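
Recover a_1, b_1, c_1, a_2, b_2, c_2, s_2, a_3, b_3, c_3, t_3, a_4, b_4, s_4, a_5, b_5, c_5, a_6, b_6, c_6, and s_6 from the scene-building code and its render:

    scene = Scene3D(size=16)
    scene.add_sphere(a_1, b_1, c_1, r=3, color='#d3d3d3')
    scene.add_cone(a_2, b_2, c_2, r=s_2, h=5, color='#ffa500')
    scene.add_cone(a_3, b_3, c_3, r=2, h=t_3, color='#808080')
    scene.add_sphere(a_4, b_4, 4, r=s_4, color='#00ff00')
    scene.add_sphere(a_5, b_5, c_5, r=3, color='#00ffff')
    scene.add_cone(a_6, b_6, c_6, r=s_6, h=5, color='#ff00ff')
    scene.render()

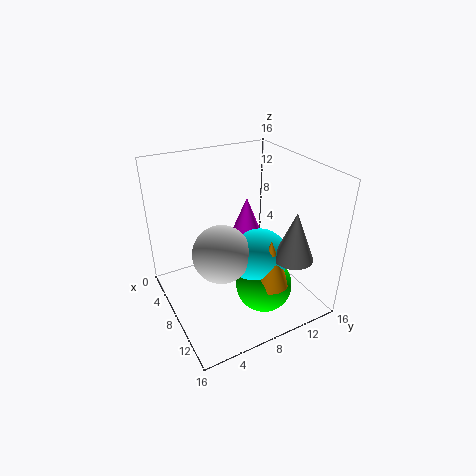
a_1 = 10, b_1 = 5, c_1 = 8, a_2 = 13, b_2 = 9, c_2 = 5, s_2 = 2, a_3 = 14, b_3 = 11, c_3 = 8, t_3 = 5, a_4 = 12, b_4 = 9, s_4 = 3, a_5 = 11, b_5 = 9, c_5 = 7, a_6 = 3, b_6 = 12, c_6 = 5, s_6 = 2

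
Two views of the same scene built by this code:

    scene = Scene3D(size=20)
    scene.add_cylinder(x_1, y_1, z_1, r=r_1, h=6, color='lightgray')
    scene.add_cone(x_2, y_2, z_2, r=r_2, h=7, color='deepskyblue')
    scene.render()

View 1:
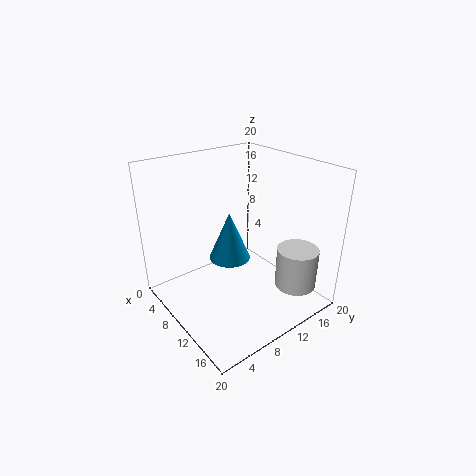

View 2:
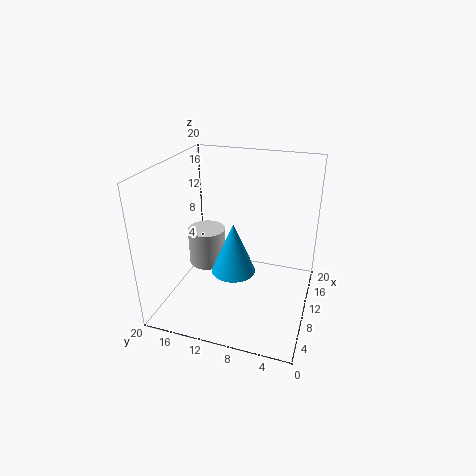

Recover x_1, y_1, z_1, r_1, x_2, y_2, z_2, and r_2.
x_1 = 15
y_1 = 17
z_1 = 2
r_1 = 3
x_2 = 8
y_2 = 10
z_2 = 6
r_2 = 3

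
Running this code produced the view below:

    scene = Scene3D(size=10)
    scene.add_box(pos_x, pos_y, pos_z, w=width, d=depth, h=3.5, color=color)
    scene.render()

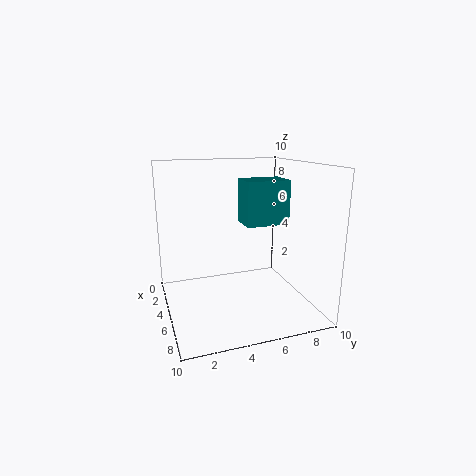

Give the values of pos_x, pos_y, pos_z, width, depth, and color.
pos_x = 0.5
pos_y = 6.5
pos_z = 5
width = 2.5
depth = 3.5
color = 'teal'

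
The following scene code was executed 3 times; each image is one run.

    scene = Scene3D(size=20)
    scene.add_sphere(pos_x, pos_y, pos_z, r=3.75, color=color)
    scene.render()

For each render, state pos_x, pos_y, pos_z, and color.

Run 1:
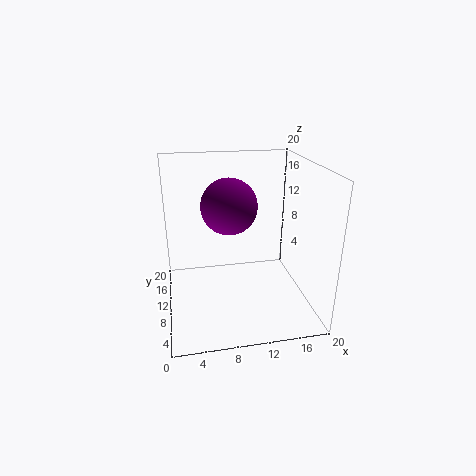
pos_x = 8.75; pos_y = 9.75; pos_z = 14.75; color = 'purple'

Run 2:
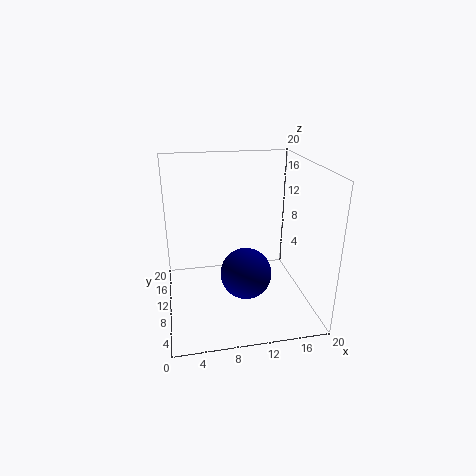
pos_x = 11.25; pos_y = 10.25; pos_z = 4; color = 'navy'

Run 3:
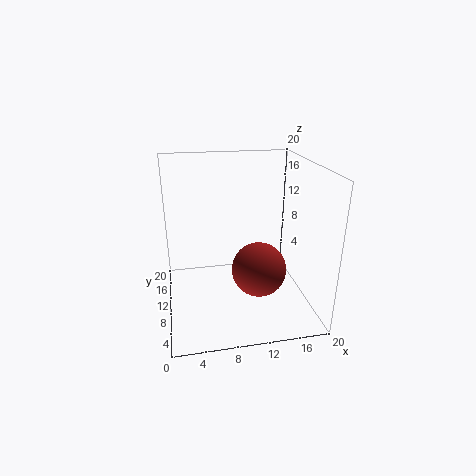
pos_x = 12.5; pos_y = 7.75; pos_z = 6; color = 'brown'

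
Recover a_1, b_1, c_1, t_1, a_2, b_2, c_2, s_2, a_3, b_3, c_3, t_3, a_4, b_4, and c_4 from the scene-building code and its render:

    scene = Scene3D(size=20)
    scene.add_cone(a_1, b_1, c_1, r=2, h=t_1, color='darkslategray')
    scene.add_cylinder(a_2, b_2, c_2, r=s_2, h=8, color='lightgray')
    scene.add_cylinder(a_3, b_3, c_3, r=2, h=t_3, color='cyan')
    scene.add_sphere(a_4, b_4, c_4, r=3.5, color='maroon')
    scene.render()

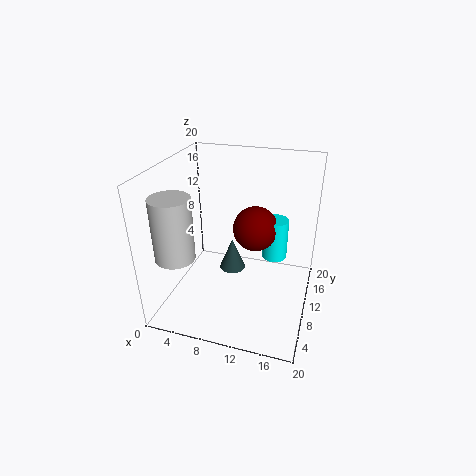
a_1 = 8, b_1 = 13.5, c_1 = 2.5, t_1 = 5, a_2 = 4, b_2 = 3, c_2 = 10, s_2 = 2.5, a_3 = 14, b_3 = 17, c_3 = 3.5, t_3 = 6.5, a_4 = 11, b_4 = 16, c_4 = 8.5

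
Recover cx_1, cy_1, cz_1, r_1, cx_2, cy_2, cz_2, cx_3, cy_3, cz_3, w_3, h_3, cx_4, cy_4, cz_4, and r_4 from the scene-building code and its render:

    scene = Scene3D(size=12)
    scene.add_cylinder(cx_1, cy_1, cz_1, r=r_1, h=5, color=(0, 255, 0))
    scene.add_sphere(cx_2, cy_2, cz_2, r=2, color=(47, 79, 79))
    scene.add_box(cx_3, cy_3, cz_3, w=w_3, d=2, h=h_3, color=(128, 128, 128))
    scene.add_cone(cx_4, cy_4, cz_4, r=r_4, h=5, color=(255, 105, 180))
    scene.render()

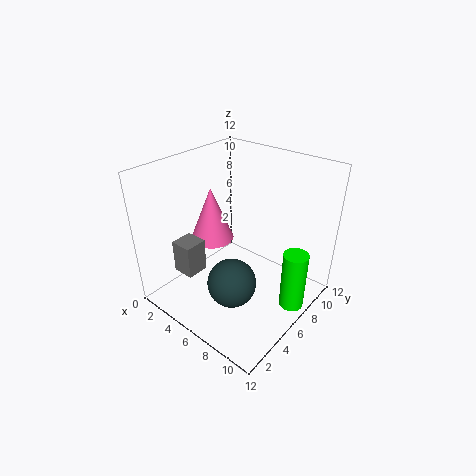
cx_1 = 11; cy_1 = 7; cz_1 = 1; r_1 = 1; cx_2 = 7; cy_2 = 4; cz_2 = 3; cx_3 = 1; cy_3 = 3; cz_3 = 2; w_3 = 2; h_3 = 3; cx_4 = 2; cy_4 = 7; cz_4 = 4; r_4 = 2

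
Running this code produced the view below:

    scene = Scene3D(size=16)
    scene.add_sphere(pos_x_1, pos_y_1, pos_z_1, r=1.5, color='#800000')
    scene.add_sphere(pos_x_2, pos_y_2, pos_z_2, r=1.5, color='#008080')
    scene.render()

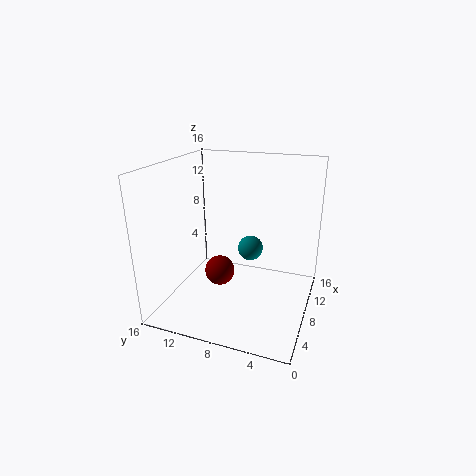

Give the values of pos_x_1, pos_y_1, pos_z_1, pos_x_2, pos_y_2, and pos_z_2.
pos_x_1 = 4, pos_y_1 = 8.5, pos_z_1 = 6, pos_x_2 = 11, pos_y_2 = 7.5, pos_z_2 = 5.5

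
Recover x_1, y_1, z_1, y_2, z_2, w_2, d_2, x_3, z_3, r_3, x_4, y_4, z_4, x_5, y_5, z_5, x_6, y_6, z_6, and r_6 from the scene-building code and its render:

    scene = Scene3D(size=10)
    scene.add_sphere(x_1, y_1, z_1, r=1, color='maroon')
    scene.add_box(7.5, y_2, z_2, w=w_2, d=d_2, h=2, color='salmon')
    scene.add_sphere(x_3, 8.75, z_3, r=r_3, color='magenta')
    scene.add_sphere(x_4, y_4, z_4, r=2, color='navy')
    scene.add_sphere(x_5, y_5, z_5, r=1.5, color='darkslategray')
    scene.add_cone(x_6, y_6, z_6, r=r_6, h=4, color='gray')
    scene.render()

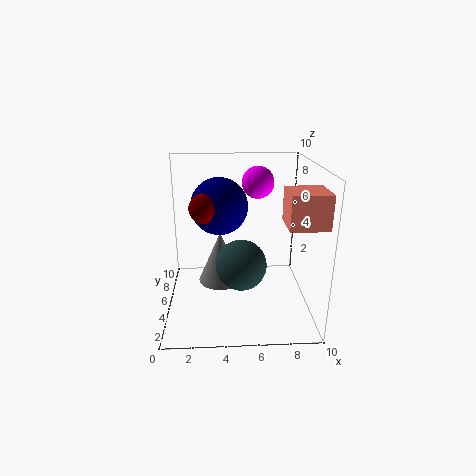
x_1 = 2.75
y_1 = 4.75
z_1 = 7.25
y_2 = 0.25
z_2 = 7.25
w_2 = 2.25
d_2 = 2.25
x_3 = 6.75
z_3 = 8
r_3 = 1.25
x_4 = 3.75
y_4 = 6
z_4 = 7
x_5 = 5
y_5 = 1.5
z_5 = 4.75
x_6 = 3.75
y_6 = 7.25
z_6 = 0.5
r_6 = 1.75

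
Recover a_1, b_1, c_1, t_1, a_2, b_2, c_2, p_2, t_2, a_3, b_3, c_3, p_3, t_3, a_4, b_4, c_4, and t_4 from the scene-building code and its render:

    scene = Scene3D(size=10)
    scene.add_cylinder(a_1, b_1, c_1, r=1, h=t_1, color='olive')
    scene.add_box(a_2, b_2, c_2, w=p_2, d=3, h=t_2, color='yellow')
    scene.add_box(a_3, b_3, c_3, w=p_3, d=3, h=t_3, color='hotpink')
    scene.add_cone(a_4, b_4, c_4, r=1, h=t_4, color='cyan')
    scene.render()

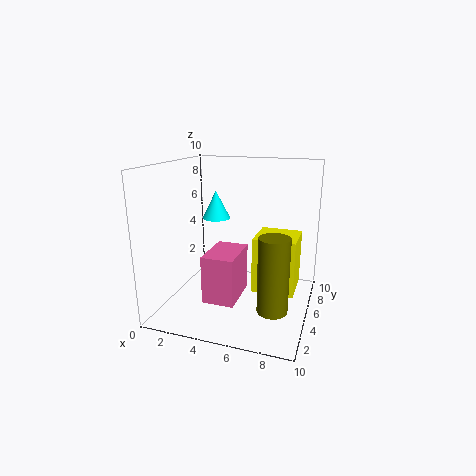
a_1 = 8
b_1 = 3
c_1 = 1
t_1 = 5
a_2 = 6
b_2 = 5
c_2 = 1
p_2 = 3
t_2 = 4
a_3 = 4
b_3 = 1
c_3 = 2
p_3 = 2
t_3 = 3
a_4 = 3
b_4 = 6
c_4 = 6
t_4 = 2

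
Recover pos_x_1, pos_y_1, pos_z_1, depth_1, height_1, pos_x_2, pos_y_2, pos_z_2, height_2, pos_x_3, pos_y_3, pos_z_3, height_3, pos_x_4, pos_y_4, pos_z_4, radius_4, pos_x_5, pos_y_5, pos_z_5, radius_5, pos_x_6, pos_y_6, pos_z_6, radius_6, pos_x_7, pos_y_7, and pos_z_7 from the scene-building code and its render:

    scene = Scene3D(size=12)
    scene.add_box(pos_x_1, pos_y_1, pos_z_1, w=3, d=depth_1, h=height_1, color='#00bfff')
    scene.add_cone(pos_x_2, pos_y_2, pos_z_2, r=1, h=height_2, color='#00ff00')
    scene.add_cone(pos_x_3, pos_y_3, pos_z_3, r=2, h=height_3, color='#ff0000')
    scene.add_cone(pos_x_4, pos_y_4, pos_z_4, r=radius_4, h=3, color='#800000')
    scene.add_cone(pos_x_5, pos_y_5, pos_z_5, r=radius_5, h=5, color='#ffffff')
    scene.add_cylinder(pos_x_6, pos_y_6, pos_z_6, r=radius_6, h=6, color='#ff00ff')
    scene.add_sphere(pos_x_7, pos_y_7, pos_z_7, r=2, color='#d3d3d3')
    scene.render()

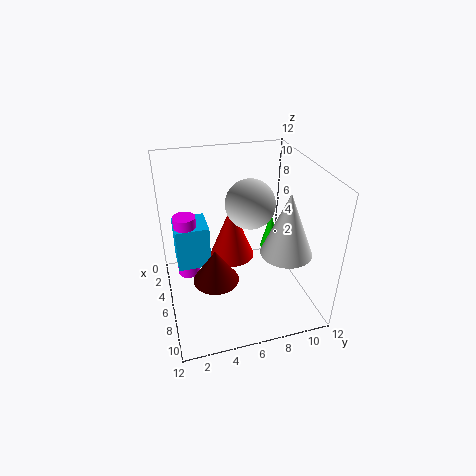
pos_x_1 = 1, pos_y_1 = 1, pos_z_1 = 2, depth_1 = 3, height_1 = 4, pos_x_2 = 1, pos_y_2 = 11, pos_z_2 = 1, height_2 = 4, pos_x_3 = 4, pos_y_3 = 6, pos_z_3 = 3, height_3 = 5, pos_x_4 = 6, pos_y_4 = 4, pos_z_4 = 2, radius_4 = 2, pos_x_5 = 9, pos_y_5 = 9, pos_z_5 = 6, radius_5 = 2, pos_x_6 = 3, pos_y_6 = 2, pos_z_6 = 1, radius_6 = 1, pos_x_7 = 6, pos_y_7 = 7, pos_z_7 = 9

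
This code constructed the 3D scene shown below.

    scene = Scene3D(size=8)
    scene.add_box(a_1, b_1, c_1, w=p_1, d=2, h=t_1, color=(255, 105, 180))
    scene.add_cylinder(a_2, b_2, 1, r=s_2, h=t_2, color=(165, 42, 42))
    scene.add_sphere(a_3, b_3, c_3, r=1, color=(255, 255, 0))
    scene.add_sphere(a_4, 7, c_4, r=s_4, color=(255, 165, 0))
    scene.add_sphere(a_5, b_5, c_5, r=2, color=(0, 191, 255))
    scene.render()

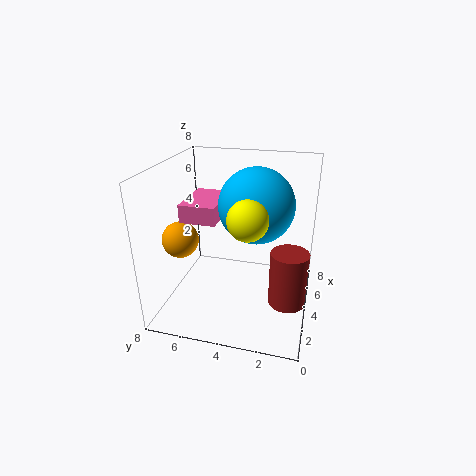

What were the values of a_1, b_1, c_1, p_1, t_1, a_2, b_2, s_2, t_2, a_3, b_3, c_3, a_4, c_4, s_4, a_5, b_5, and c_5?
a_1 = 3, b_1 = 5, c_1 = 5, p_1 = 3, t_1 = 1, a_2 = 3, b_2 = 1, s_2 = 1, t_2 = 3, a_3 = 2, b_3 = 3, c_3 = 6, a_4 = 3, c_4 = 4, s_4 = 1, a_5 = 4, b_5 = 3, c_5 = 6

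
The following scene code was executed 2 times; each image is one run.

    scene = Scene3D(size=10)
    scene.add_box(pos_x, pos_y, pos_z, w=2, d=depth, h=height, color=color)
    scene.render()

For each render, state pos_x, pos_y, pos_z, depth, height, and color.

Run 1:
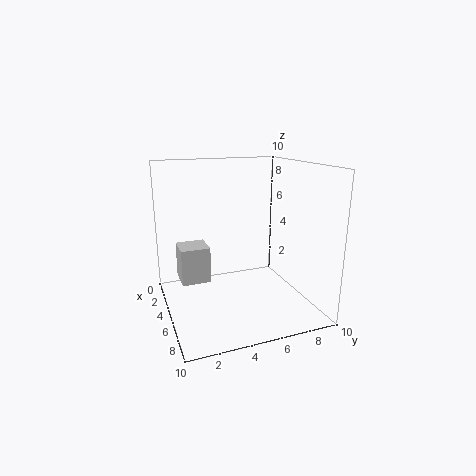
pos_x = 3
pos_y = 1
pos_z = 2
depth = 2
height = 2.5
color = 'lightgray'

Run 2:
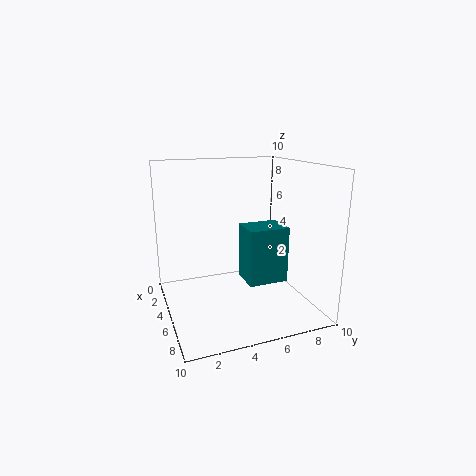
pos_x = 6.5
pos_y = 4.5
pos_z = 3
depth = 2.5
height = 3.5
color = 'teal'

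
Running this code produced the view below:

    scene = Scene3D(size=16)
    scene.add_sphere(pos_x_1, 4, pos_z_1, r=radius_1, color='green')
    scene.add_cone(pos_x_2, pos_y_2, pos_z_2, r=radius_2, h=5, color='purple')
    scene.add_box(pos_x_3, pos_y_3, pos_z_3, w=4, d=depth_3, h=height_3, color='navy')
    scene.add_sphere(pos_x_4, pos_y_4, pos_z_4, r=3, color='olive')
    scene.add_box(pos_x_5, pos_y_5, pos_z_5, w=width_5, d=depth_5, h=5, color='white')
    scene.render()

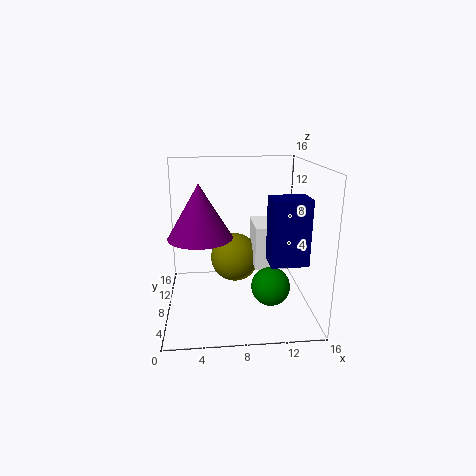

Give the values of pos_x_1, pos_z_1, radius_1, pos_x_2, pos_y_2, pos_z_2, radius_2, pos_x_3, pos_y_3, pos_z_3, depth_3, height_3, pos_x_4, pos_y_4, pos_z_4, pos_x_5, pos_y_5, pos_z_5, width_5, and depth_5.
pos_x_1 = 11; pos_z_1 = 4; radius_1 = 2; pos_x_2 = 4; pos_y_2 = 3; pos_z_2 = 10; radius_2 = 3; pos_x_3 = 11; pos_y_3 = 4; pos_z_3 = 6; depth_3 = 3; height_3 = 7; pos_x_4 = 8; pos_y_4 = 12; pos_z_4 = 4; pos_x_5 = 10; pos_y_5 = 8; pos_z_5 = 4; width_5 = 3; depth_5 = 5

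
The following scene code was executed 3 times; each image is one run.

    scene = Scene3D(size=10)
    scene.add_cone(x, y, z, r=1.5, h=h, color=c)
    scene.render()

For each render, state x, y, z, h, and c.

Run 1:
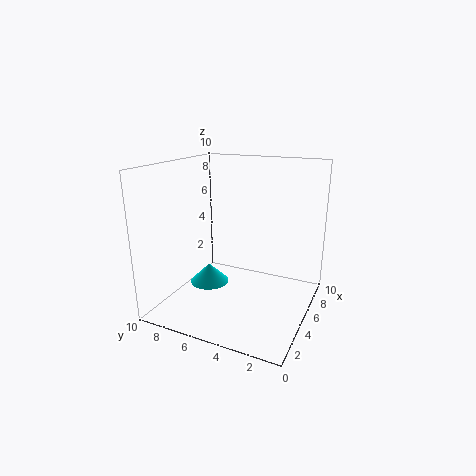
x = 6, y = 8, z = 0.5, h = 1.5, c = 'cyan'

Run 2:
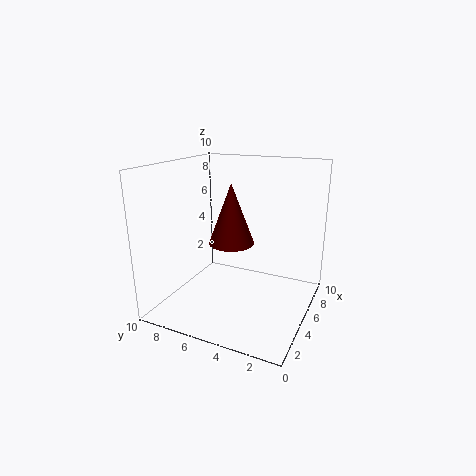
x = 4, y = 5, z = 5, h = 4, c = 'maroon'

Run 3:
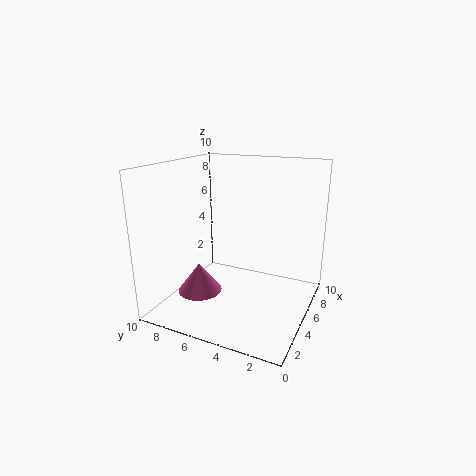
x = 3, y = 7, z = 1.5, h = 2, c = 'hotpink'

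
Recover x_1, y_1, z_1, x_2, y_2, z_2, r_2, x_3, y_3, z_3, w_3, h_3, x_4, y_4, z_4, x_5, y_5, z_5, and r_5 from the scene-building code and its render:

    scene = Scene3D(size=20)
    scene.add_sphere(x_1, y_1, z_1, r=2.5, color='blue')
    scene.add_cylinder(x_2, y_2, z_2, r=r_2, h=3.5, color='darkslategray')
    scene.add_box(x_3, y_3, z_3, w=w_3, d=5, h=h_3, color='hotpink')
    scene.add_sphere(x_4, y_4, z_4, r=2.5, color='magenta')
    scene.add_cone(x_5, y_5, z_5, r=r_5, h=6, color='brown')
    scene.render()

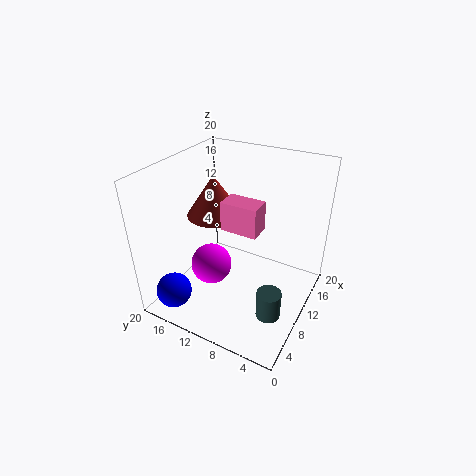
x_1 = 3.5; y_1 = 17; z_1 = 2.5; x_2 = 4; y_2 = 2.5; z_2 = 4.5; r_2 = 1.5; x_3 = 8; y_3 = 6.5; z_3 = 12; w_3 = 3; h_3 = 4; x_4 = 4; y_4 = 10.5; z_4 = 9.5; x_5 = 12; y_5 = 15; z_5 = 11.5; r_5 = 4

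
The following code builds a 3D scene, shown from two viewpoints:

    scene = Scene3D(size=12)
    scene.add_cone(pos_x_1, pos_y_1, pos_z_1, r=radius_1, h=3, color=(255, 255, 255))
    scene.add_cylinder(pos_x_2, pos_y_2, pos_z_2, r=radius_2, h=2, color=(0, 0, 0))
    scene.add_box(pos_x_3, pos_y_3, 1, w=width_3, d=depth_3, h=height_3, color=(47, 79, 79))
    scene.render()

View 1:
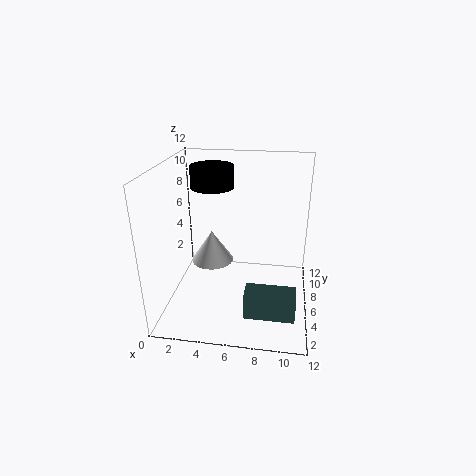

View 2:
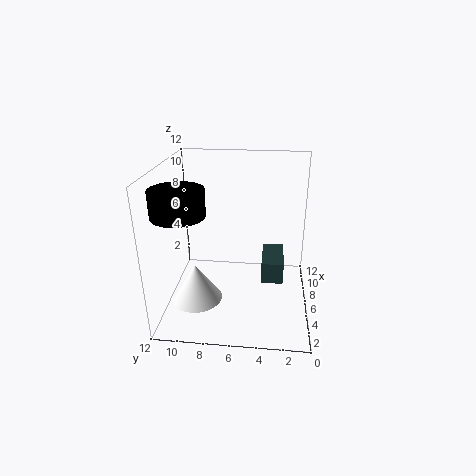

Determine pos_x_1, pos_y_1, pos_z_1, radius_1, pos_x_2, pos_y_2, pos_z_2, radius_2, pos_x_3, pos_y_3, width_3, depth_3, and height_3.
pos_x_1 = 3; pos_y_1 = 9; pos_z_1 = 2; radius_1 = 2; pos_x_2 = 3; pos_y_2 = 10; pos_z_2 = 9; radius_2 = 2; pos_x_3 = 7; pos_y_3 = 2; width_3 = 4; depth_3 = 2; height_3 = 2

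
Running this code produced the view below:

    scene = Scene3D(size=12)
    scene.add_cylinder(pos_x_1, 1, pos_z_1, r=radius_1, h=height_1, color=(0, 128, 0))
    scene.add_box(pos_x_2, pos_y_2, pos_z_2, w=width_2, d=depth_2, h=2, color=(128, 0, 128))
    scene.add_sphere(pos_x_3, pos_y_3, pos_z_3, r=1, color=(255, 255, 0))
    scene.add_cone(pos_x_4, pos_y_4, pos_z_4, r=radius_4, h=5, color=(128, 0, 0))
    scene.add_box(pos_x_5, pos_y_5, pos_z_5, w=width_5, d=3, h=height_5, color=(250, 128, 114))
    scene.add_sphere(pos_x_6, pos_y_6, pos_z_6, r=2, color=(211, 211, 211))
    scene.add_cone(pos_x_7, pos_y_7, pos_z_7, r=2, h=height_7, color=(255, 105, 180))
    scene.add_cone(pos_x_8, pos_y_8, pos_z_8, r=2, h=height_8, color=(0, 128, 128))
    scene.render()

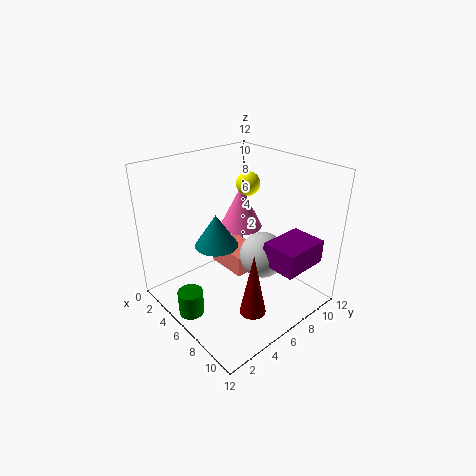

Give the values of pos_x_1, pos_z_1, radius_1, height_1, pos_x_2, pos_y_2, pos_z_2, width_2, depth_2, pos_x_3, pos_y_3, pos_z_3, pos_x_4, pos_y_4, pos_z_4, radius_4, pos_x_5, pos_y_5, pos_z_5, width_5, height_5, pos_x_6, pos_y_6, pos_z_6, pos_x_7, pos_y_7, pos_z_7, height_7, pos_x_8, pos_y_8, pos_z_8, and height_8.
pos_x_1 = 6; pos_z_1 = 1; radius_1 = 1; height_1 = 2; pos_x_2 = 8; pos_y_2 = 7; pos_z_2 = 4; width_2 = 3; depth_2 = 4; pos_x_3 = 5; pos_y_3 = 8; pos_z_3 = 10; pos_x_4 = 10; pos_y_4 = 4; pos_z_4 = 2; radius_4 = 1; pos_x_5 = 1; pos_y_5 = 7; pos_z_5 = 1; width_5 = 4; height_5 = 2; pos_x_6 = 7; pos_y_6 = 8; pos_z_6 = 4; pos_x_7 = 3; pos_y_7 = 9; pos_z_7 = 5; height_7 = 4; pos_x_8 = 3; pos_y_8 = 6; pos_z_8 = 4; height_8 = 3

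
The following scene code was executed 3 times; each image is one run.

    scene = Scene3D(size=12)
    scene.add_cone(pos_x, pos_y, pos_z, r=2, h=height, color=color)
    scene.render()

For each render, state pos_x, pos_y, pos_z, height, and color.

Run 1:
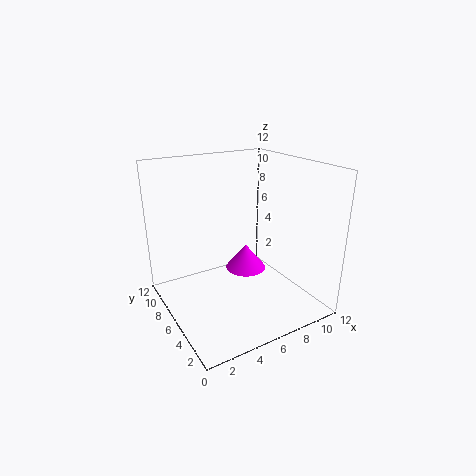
pos_x = 9; pos_y = 9.5; pos_z = 0.75; height = 2.5; color = 'magenta'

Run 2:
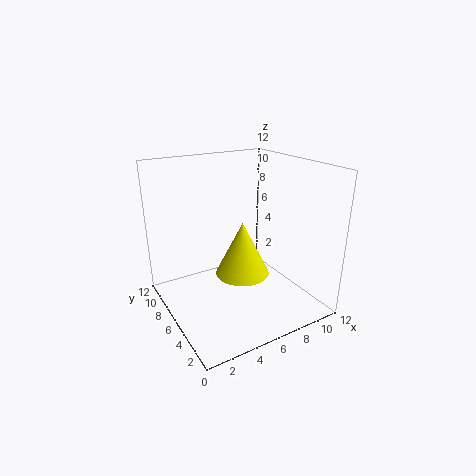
pos_x = 4.75; pos_y = 3.25; pos_z = 4.5; height = 4; color = 'yellow'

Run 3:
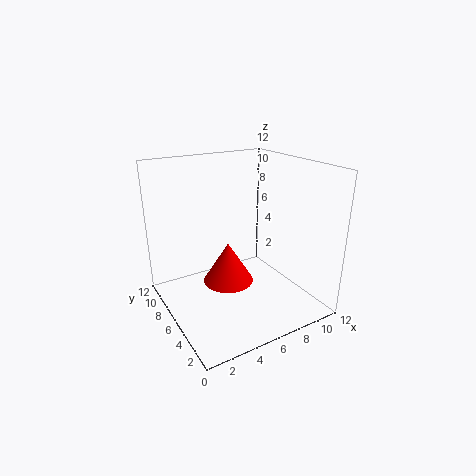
pos_x = 4.5; pos_y = 5; pos_z = 3; height = 3.25; color = 'red'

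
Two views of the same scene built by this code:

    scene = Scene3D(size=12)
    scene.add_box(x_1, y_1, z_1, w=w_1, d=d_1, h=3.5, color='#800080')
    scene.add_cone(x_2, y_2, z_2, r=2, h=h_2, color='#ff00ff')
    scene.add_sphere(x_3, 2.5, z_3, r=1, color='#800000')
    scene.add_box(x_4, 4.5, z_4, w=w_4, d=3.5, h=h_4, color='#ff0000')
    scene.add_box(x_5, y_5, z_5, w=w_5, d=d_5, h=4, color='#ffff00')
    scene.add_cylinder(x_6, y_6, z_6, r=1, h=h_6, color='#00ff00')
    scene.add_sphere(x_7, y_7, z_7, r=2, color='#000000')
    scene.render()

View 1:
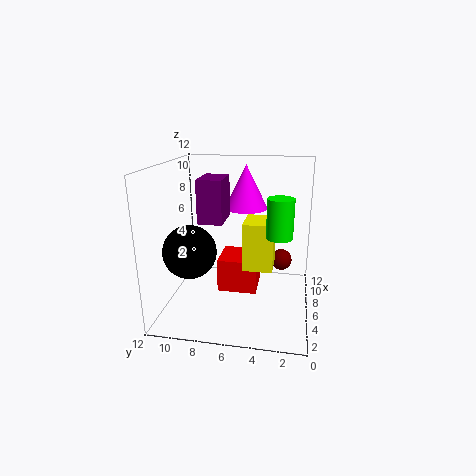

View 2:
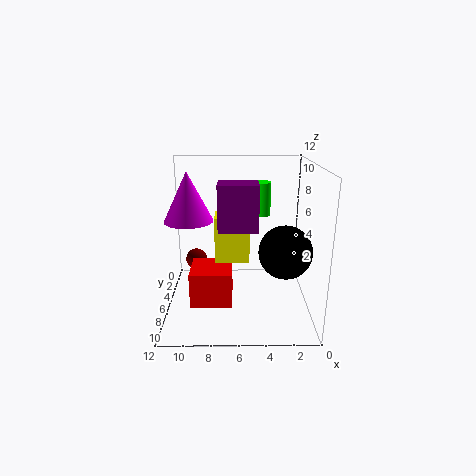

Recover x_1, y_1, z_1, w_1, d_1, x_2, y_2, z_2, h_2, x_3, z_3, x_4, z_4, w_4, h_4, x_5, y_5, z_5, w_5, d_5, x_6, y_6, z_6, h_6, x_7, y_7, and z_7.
x_1 = 4.5, y_1 = 7, z_1 = 7.5, w_1 = 3, d_1 = 2, x_2 = 10, y_2 = 6, z_2 = 7.5, h_2 = 4, x_3 = 10, z_3 = 2.5, x_4 = 6.5, z_4 = 0.5, w_4 = 3.5, h_4 = 3, x_5 = 5, y_5 = 3, z_5 = 3.5, w_5 = 3, d_5 = 2.5, x_6 = 4, y_6 = 2.5, z_6 = 7, h_6 = 3, x_7 = 2.5, y_7 = 9, z_7 = 6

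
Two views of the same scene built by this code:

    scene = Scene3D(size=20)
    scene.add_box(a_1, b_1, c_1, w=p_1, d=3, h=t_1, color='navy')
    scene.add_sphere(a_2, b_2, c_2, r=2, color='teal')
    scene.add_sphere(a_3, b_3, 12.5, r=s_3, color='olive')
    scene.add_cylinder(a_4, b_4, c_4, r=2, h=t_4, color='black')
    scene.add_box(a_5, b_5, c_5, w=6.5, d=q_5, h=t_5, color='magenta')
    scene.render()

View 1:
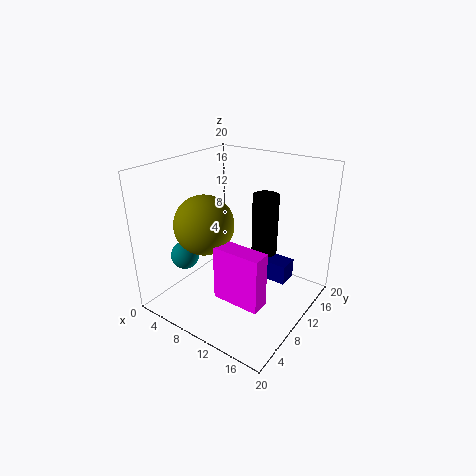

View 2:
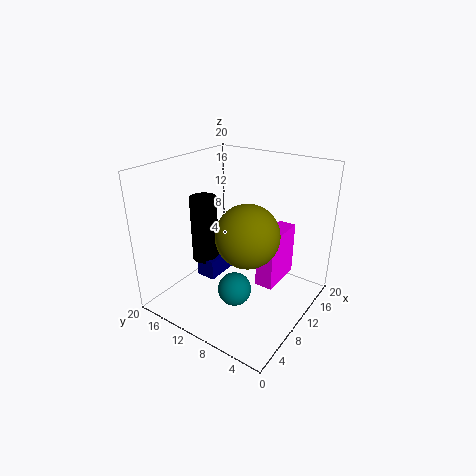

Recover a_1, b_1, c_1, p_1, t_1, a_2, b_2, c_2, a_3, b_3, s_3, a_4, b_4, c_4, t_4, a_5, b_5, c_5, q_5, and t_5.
a_1 = 9
b_1 = 14
c_1 = 2
p_1 = 6.5
t_1 = 3
a_2 = 3.5
b_2 = 6
c_2 = 7
a_3 = 7
b_3 = 6.5
s_3 = 4
a_4 = 10.5
b_4 = 16.5
c_4 = 4.5
t_4 = 10
a_5 = 10
b_5 = 4.5
c_5 = 3.5
q_5 = 2.5
t_5 = 7.5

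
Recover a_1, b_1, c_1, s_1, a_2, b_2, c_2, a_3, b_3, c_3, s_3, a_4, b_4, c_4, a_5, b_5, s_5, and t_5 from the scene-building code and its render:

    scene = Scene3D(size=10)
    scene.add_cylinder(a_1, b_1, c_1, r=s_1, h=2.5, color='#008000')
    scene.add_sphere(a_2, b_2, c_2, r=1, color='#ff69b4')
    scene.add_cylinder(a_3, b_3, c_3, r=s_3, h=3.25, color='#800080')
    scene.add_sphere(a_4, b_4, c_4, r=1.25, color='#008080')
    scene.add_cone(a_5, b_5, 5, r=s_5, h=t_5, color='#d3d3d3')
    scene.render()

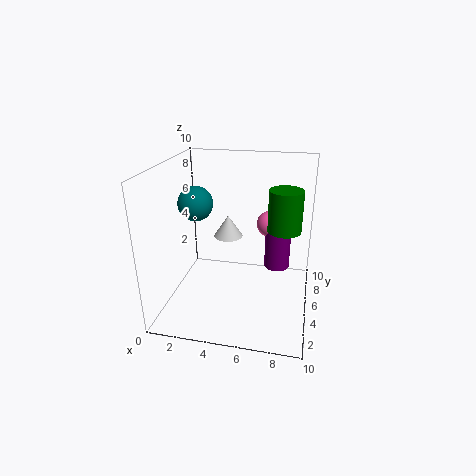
a_1 = 8.25; b_1 = 3; c_1 = 6.75; s_1 = 1; a_2 = 6.75; b_2 = 8.5; c_2 = 4.75; a_3 = 7.5; b_3 = 8.25; c_3 = 1.25; s_3 = 1; a_4 = 1.75; b_4 = 5.75; c_4 = 7; a_5 = 4.25; b_5 = 5.25; s_5 = 1; t_5 = 1.5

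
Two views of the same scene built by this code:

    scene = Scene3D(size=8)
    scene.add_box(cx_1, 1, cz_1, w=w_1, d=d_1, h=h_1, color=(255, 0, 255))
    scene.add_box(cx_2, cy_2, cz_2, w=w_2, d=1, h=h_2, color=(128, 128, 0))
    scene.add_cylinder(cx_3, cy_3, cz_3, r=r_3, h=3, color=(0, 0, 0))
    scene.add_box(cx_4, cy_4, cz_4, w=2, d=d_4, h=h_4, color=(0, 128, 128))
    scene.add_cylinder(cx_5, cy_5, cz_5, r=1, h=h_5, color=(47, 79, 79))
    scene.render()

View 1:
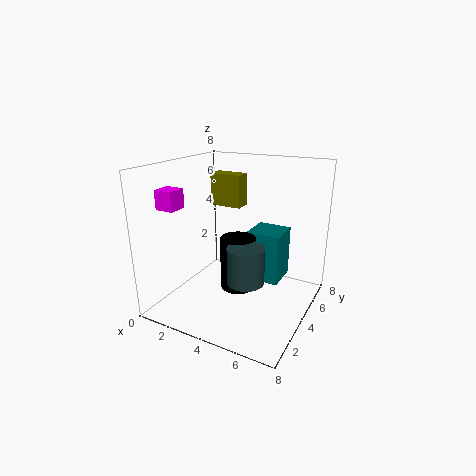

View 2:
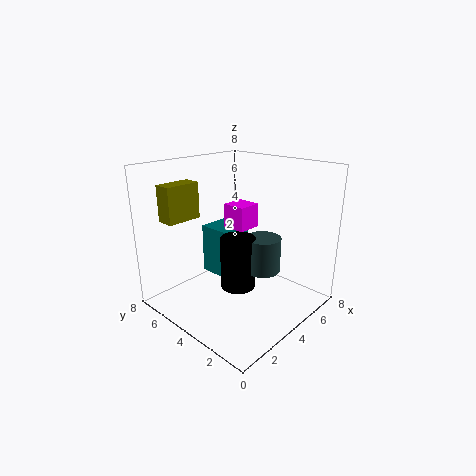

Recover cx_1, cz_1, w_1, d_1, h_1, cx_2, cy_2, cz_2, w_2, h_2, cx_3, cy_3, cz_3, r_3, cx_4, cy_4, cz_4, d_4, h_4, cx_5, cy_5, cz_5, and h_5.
cx_1 = 1, cz_1 = 6, w_1 = 1, d_1 = 1, h_1 = 1, cx_2 = 1, cy_2 = 6, cz_2 = 5, w_2 = 2, h_2 = 2, cx_3 = 4, cy_3 = 4, cz_3 = 1, r_3 = 1, cx_4 = 4, cy_4 = 5, cz_4 = 1, d_4 = 2, h_4 = 3, cx_5 = 5, cy_5 = 3, cz_5 = 2, h_5 = 2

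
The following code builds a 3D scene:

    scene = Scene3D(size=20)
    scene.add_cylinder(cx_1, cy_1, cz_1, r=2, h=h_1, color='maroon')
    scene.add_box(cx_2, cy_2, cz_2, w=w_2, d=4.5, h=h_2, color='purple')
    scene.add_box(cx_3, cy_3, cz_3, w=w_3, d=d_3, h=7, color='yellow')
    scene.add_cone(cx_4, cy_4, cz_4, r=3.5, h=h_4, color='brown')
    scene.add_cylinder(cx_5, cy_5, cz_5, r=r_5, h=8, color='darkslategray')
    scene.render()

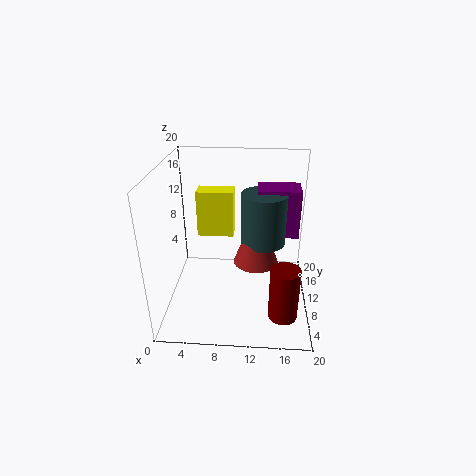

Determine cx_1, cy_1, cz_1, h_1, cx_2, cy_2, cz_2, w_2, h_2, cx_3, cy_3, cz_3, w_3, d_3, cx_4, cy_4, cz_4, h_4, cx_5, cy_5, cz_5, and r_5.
cx_1 = 16.5
cy_1 = 5.5
cz_1 = 0.5
h_1 = 7.5
cx_2 = 12.5
cy_2 = 15
cz_2 = 7.5
w_2 = 6.5
h_2 = 7.5
cx_3 = 3.5
cy_3 = 14
cz_3 = 8
w_3 = 5.5
d_3 = 3
cx_4 = 12.5
cy_4 = 14.5
cz_4 = 3.5
h_4 = 9
cx_5 = 13.5
cy_5 = 15.5
cz_5 = 6.5
r_5 = 3.5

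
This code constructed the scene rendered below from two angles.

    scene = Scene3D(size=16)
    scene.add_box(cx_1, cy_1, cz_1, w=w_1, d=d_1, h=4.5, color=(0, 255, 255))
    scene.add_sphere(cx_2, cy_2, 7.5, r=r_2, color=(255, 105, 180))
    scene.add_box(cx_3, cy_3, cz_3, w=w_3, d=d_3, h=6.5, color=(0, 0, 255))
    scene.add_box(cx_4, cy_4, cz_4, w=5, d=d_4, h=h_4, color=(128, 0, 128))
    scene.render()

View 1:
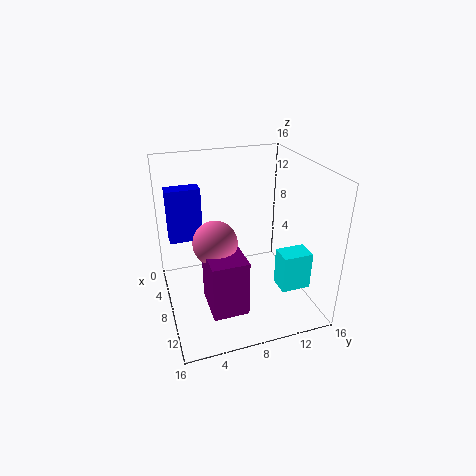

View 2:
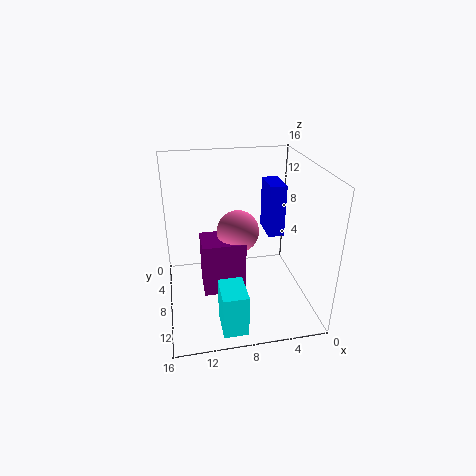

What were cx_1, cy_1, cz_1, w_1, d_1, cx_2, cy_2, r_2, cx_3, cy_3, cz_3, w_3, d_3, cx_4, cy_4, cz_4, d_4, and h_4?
cx_1 = 8.5; cy_1 = 12.5; cz_1 = 1.5; w_1 = 2.5; d_1 = 3.5; cx_2 = 7.5; cy_2 = 5.5; r_2 = 2.5; cx_3 = 1.5; cy_3 = 1; cz_3 = 6; w_3 = 2; d_3 = 4; cx_4 = 7; cy_4 = 4; cz_4 = 0.5; d_4 = 4; h_4 = 6.5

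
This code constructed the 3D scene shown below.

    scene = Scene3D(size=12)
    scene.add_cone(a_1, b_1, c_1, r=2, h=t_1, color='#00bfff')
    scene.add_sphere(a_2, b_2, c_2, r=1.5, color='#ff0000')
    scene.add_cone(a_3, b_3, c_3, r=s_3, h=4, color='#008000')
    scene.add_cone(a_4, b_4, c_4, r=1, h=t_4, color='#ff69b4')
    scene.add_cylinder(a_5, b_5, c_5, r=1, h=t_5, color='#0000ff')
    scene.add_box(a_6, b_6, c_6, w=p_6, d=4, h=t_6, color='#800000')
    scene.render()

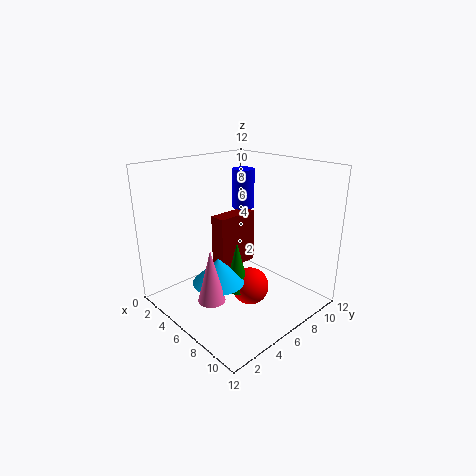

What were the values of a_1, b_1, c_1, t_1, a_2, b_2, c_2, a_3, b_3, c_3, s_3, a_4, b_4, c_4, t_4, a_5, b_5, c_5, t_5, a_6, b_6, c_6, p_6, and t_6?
a_1 = 7
b_1 = 3
c_1 = 3.5
t_1 = 2
a_2 = 8
b_2 = 5.5
c_2 = 2.5
a_3 = 7.5
b_3 = 4.5
c_3 = 2.5
s_3 = 1
a_4 = 8
b_4 = 1.5
c_4 = 3
t_4 = 4
a_5 = 3.5
b_5 = 9
c_5 = 7.5
t_5 = 3.5
a_6 = 2.5
b_6 = 6
c_6 = 2
p_6 = 1.5
t_6 = 5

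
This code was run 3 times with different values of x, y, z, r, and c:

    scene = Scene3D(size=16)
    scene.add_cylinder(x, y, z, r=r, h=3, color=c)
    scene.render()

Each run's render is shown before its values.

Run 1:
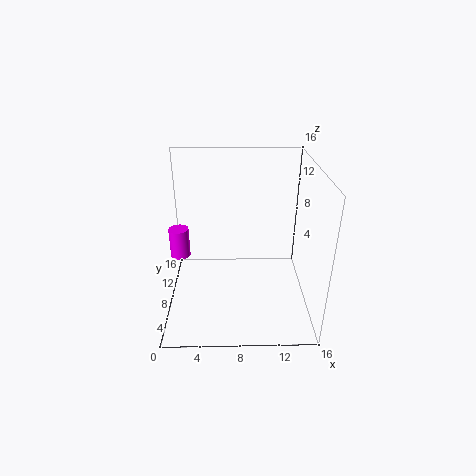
x = 2, y = 5.5, z = 7.5, r = 1, c = 'magenta'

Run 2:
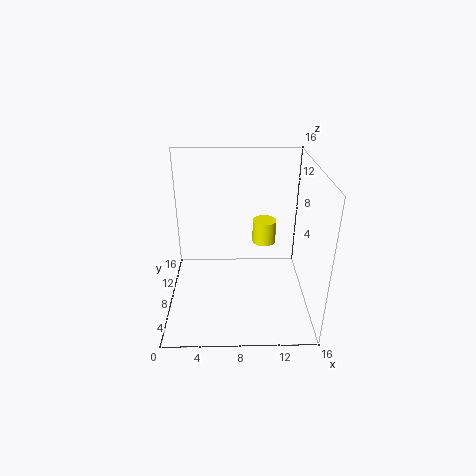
x = 11.5, y = 13.5, z = 4.5, r = 1.5, c = 'yellow'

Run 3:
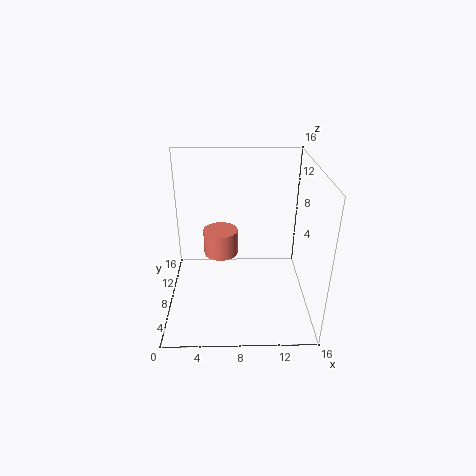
x = 6, y = 10, z = 5, r = 2, c = 'salmon'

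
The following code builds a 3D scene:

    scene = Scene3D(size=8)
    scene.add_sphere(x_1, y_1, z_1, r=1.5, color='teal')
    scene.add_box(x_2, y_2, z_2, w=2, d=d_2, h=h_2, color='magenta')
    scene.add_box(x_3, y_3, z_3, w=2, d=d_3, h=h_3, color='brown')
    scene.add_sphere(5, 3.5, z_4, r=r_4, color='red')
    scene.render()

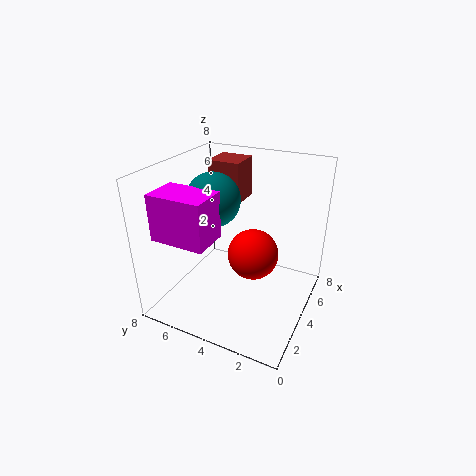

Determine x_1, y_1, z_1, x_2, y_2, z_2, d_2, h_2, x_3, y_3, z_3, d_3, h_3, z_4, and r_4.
x_1 = 4
y_1 = 5.5
z_1 = 6
x_2 = 1
y_2 = 4.5
z_2 = 4.5
d_2 = 3
h_2 = 2.5
x_3 = 6
y_3 = 5
z_3 = 5
d_3 = 2
h_3 = 2.5
z_4 = 2.5
r_4 = 1.5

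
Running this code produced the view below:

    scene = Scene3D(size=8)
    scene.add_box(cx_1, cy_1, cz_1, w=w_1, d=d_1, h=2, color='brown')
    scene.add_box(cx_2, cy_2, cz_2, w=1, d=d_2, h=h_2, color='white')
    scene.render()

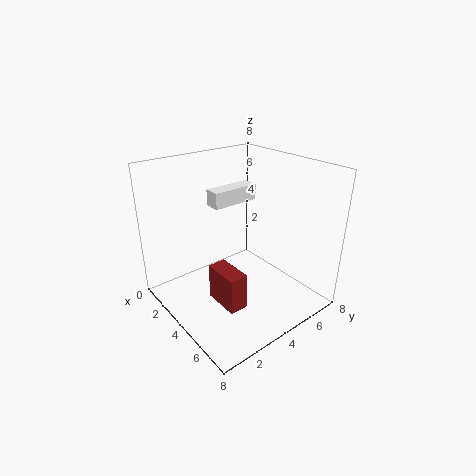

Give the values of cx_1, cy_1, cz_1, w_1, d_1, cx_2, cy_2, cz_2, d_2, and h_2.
cx_1 = 4, cy_1 = 2, cz_1 = 1, w_1 = 2, d_1 = 1, cx_2 = 1, cy_2 = 4, cz_2 = 5, d_2 = 3, h_2 = 1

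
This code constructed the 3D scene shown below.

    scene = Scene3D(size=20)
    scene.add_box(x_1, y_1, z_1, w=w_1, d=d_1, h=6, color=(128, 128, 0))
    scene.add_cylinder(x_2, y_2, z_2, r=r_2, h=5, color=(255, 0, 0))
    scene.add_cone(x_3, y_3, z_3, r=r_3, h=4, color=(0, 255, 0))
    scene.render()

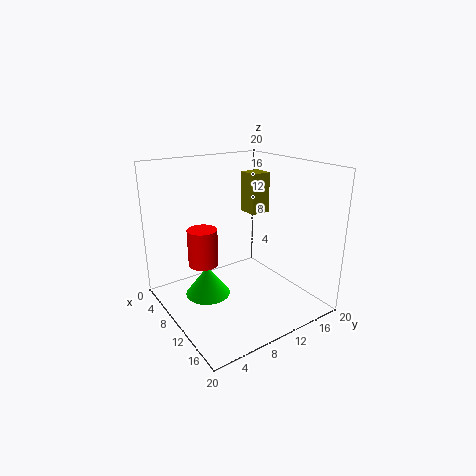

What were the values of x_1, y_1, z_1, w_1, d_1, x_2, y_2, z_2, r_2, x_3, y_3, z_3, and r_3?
x_1 = 5, y_1 = 14, z_1 = 12, w_1 = 3, d_1 = 3, x_2 = 9, y_2 = 5, z_2 = 7, r_2 = 2, x_3 = 10, y_3 = 5, z_3 = 3, r_3 = 3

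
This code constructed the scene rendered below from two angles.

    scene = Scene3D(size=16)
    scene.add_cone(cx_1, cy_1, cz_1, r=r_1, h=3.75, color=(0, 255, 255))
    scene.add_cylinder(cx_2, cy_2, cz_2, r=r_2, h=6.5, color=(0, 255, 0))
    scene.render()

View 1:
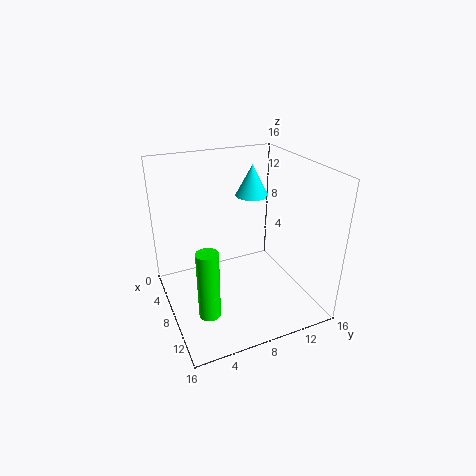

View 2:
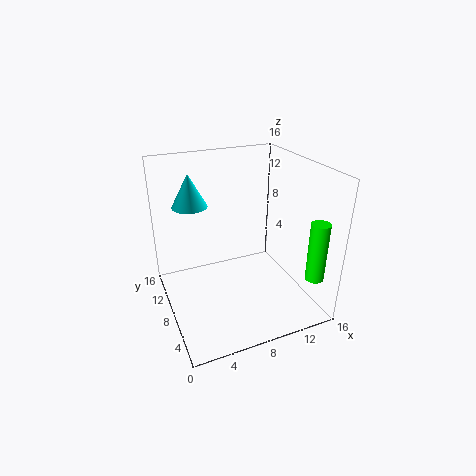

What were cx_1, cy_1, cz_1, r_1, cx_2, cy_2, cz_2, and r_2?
cx_1 = 3.75; cy_1 = 11.75; cz_1 = 11; r_1 = 2; cx_2 = 14.5; cy_2 = 2.25; cz_2 = 4.5; r_2 = 1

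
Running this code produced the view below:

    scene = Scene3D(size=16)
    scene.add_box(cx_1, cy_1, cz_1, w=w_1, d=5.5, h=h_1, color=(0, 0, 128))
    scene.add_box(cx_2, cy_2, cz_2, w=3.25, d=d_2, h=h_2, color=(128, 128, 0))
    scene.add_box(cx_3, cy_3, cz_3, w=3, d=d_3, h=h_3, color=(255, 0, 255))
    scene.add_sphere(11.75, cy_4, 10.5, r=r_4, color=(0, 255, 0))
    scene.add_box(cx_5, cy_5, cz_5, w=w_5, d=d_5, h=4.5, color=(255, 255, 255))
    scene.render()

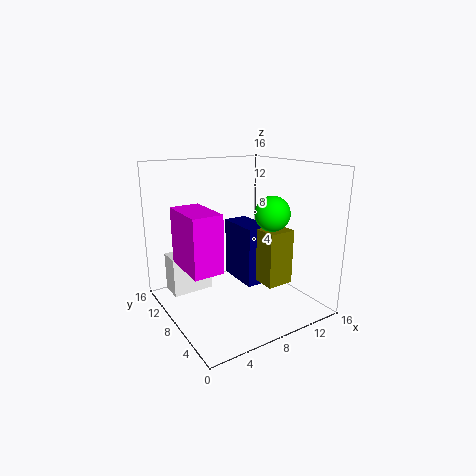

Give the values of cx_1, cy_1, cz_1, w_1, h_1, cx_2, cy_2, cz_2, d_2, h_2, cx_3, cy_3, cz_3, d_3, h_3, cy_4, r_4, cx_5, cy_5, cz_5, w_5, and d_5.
cx_1 = 9.75, cy_1 = 8.25, cz_1 = 1.25, w_1 = 3, h_1 = 7.25, cx_2 = 10.75, cy_2 = 5.5, cz_2 = 2, d_2 = 5.5, h_2 = 6.5, cx_3 = 0.75, cy_3 = 3.75, cz_3 = 6.5, d_3 = 5.25, h_3 = 5.75, cy_4 = 6.75, r_4 = 2, cx_5 = 1.5, cy_5 = 11.25, cz_5 = 1, w_5 = 4.75, d_5 = 2.75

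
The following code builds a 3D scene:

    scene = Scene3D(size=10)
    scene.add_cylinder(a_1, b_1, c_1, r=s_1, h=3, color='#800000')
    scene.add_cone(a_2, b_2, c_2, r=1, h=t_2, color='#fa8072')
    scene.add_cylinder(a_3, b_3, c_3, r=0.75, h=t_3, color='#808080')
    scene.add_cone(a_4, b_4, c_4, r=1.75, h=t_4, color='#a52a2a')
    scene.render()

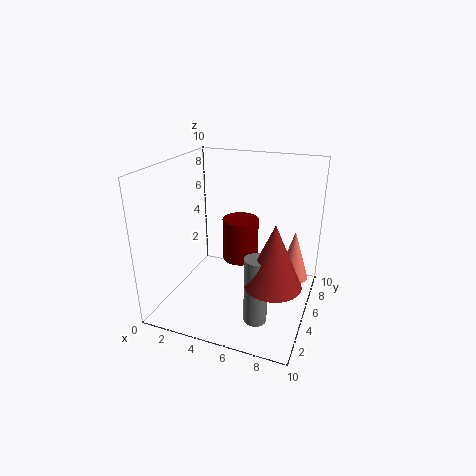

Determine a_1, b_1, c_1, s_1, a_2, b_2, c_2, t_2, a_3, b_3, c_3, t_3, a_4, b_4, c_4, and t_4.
a_1 = 5
b_1 = 5.5
c_1 = 3.25
s_1 = 1.25
a_2 = 9
b_2 = 4.75
c_2 = 3
t_2 = 3.25
a_3 = 7.25
b_3 = 2.25
c_3 = 0.75
t_3 = 4.5
a_4 = 8.25
b_4 = 2.5
c_4 = 3.5
t_4 = 4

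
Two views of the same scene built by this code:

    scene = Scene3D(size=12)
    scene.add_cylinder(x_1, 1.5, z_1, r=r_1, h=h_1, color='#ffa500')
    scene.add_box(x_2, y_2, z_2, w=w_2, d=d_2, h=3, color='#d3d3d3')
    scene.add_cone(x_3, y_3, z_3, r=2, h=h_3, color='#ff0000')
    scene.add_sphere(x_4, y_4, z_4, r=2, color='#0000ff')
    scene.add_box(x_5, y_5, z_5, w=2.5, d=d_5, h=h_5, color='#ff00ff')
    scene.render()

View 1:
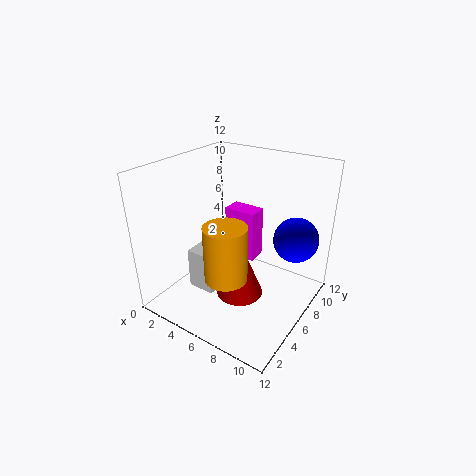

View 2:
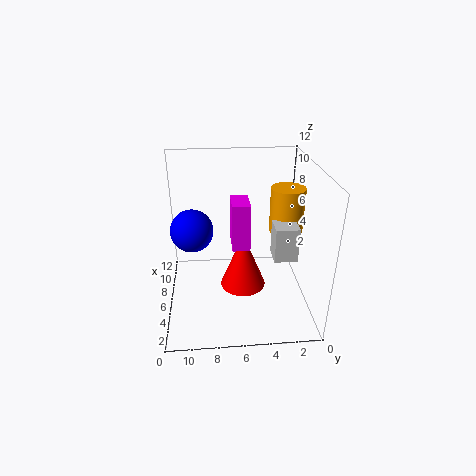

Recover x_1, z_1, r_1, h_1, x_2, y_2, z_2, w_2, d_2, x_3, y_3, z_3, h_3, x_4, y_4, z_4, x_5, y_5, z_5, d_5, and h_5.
x_1 = 8, z_1 = 5.5, r_1 = 1.5, h_1 = 4, x_2 = 5, y_2 = 1, z_2 = 4, w_2 = 2, d_2 = 2, x_3 = 6.5, y_3 = 5.5, z_3 = 1, h_3 = 5, x_4 = 9.5, y_4 = 10, z_4 = 5, x_5 = 5.5, y_5 = 5, z_5 = 5, d_5 = 1.5, h_5 = 4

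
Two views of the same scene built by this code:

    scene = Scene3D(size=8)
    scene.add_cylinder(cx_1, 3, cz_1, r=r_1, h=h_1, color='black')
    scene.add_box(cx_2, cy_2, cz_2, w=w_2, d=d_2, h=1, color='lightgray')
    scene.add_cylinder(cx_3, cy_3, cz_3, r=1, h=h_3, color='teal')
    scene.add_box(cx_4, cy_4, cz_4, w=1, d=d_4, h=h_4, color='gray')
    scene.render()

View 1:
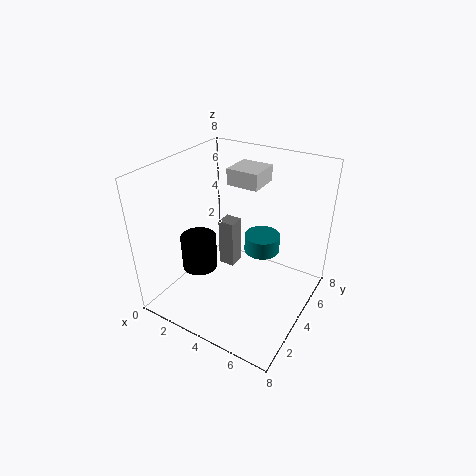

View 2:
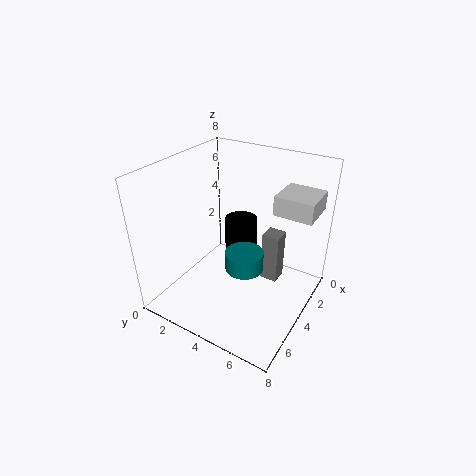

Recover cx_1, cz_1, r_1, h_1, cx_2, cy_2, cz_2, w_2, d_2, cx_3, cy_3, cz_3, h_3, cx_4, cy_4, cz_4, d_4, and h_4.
cx_1 = 2; cz_1 = 2; r_1 = 1; h_1 = 2; cx_2 = 2; cy_2 = 6; cz_2 = 6; w_2 = 2; d_2 = 2; cx_3 = 5; cy_3 = 5; cz_3 = 3; h_3 = 1; cx_4 = 2; cy_4 = 5; cz_4 = 1; d_4 = 1; h_4 = 3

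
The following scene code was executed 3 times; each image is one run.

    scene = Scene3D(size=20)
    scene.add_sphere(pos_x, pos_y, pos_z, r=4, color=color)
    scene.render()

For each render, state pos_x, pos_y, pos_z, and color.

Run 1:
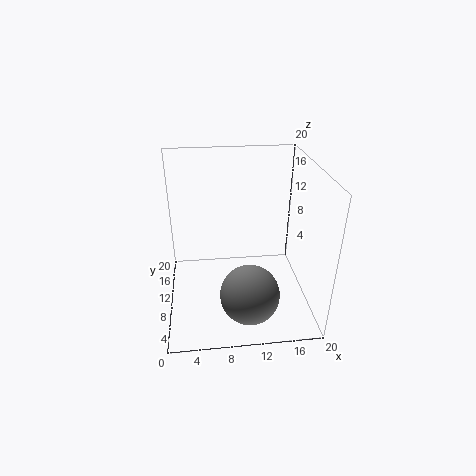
pos_x = 11; pos_y = 5; pos_z = 4; color = 'gray'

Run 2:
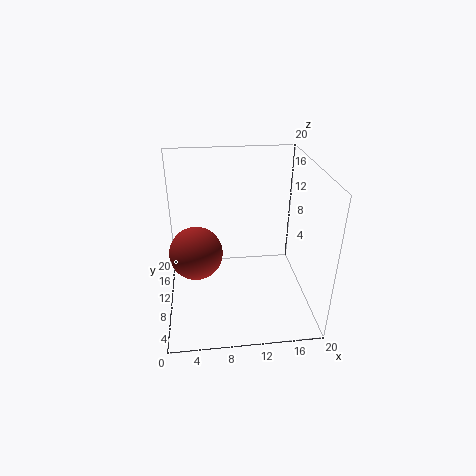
pos_x = 4; pos_y = 13; pos_z = 6; color = 'brown'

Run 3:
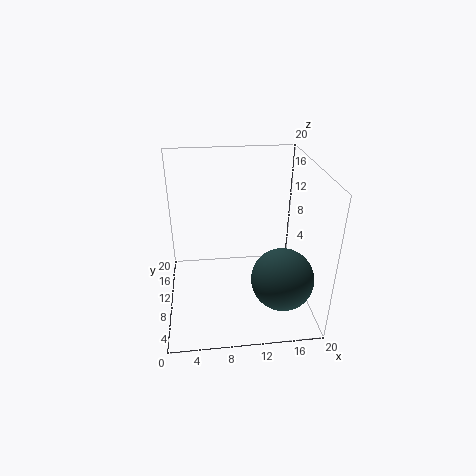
pos_x = 15; pos_y = 4; pos_z = 7; color = 'darkslategray'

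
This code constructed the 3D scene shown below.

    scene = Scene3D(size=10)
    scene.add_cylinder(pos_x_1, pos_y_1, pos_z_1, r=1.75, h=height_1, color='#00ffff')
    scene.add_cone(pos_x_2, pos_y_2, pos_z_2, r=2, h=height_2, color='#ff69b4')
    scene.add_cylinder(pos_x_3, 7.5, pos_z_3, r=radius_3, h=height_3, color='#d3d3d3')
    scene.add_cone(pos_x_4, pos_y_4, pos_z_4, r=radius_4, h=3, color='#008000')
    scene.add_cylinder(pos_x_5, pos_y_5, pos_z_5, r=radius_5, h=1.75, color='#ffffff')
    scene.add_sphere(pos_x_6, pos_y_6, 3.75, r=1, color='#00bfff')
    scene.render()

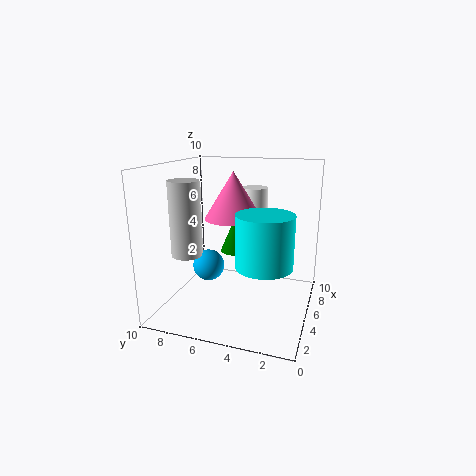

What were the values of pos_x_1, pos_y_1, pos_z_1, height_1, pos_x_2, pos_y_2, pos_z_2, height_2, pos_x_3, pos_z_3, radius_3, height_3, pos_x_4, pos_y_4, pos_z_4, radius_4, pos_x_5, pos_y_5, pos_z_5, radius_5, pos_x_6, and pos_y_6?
pos_x_1 = 2.5
pos_y_1 = 2.5
pos_z_1 = 4.25
height_1 = 3.25
pos_x_2 = 5.5
pos_y_2 = 5.5
pos_z_2 = 6.25
height_2 = 3.25
pos_x_3 = 2.25
pos_z_3 = 4.5
radius_3 = 1
height_3 = 4.75
pos_x_4 = 8.25
pos_y_4 = 6.25
pos_z_4 = 2.75
radius_4 = 1.25
pos_x_5 = 8.25
pos_y_5 = 4.75
pos_z_5 = 6.25
radius_5 = 1
pos_x_6 = 2.75
pos_y_6 = 6.25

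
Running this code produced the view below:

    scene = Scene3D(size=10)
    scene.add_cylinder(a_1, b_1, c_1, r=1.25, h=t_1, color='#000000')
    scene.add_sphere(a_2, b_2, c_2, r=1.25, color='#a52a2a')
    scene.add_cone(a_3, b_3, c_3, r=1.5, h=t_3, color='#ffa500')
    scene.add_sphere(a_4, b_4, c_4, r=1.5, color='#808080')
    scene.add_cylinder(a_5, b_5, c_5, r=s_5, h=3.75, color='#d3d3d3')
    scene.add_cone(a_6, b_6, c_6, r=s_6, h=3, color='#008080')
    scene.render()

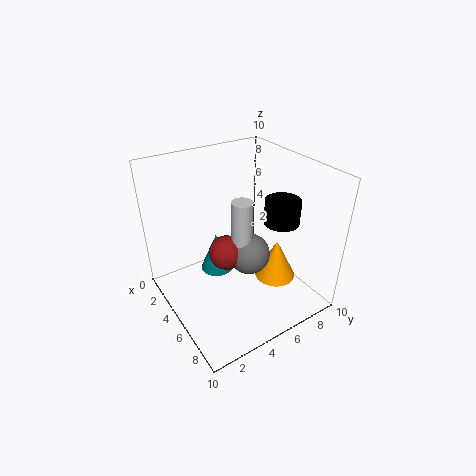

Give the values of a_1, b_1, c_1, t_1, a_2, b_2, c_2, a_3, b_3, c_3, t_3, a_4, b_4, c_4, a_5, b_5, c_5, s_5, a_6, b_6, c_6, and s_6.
a_1 = 6; b_1 = 8; c_1 = 5.75; t_1 = 1.75; a_2 = 4.25; b_2 = 4.5; c_2 = 3.5; a_3 = 6; b_3 = 7.75; c_3 = 1.25; t_3 = 3; a_4 = 5; b_4 = 6; c_4 = 3.25; a_5 = 4.75; b_5 = 5.5; c_5 = 3.75; s_5 = 0.75; a_6 = 2.75; b_6 = 4.5; c_6 = 1.25; s_6 = 1.25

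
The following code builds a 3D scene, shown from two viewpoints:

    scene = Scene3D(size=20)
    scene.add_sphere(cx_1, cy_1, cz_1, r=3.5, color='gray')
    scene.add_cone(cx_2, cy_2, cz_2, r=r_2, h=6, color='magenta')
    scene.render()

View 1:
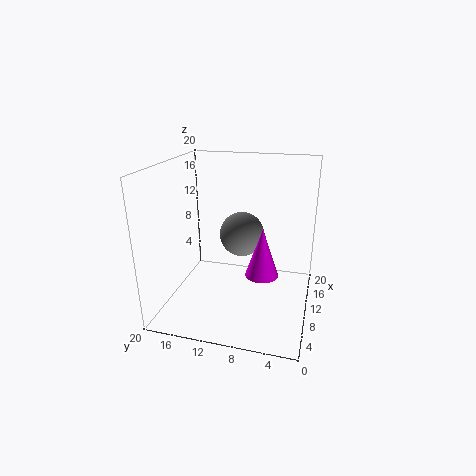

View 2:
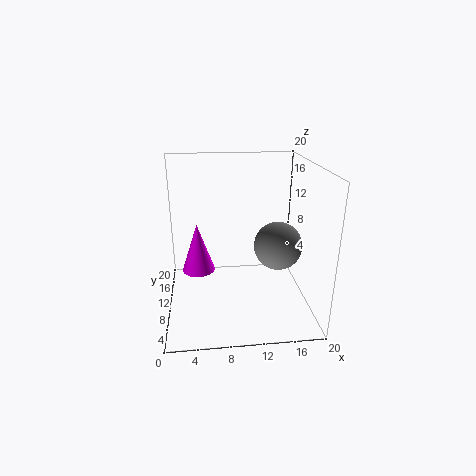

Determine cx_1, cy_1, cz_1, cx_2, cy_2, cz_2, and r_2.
cx_1 = 16
cy_1 = 11
cz_1 = 8
cx_2 = 4.5
cy_2 = 5.5
cz_2 = 8
r_2 = 2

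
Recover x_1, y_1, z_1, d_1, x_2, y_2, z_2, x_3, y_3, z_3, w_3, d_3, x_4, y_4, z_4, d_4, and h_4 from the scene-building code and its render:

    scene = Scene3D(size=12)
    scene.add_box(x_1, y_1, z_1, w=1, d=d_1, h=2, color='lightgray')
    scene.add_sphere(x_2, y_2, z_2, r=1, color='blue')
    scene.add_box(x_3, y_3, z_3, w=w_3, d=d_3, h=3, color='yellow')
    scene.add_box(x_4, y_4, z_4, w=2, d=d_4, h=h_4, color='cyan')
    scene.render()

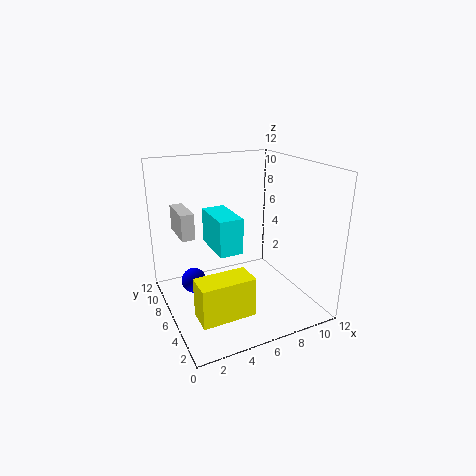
x_1 = 1, y_1 = 5, z_1 = 7, d_1 = 3, x_2 = 2, y_2 = 6, z_2 = 3, x_3 = 1, y_3 = 1, z_3 = 2, w_3 = 4, d_3 = 2, x_4 = 4, y_4 = 5, z_4 = 5, d_4 = 4, h_4 = 3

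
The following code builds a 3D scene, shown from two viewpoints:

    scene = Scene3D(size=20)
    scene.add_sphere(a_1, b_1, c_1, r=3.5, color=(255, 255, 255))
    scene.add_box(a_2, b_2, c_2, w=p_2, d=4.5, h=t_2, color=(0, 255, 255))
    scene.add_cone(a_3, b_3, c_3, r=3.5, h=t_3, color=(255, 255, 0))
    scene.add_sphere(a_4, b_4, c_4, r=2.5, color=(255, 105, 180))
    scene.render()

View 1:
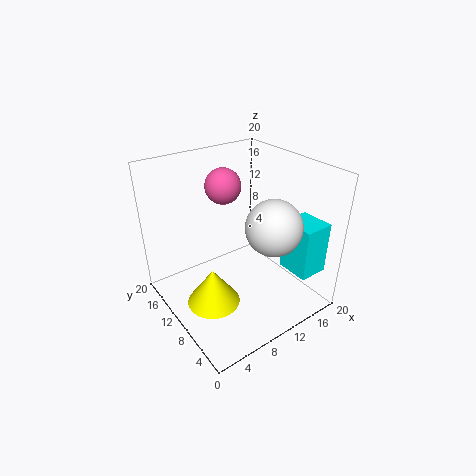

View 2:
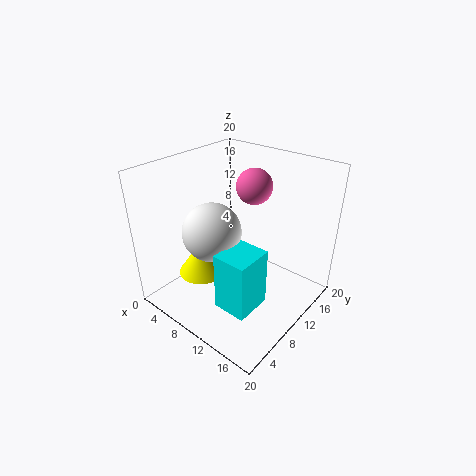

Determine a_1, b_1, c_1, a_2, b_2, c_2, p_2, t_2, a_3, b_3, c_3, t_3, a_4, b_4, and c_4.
a_1 = 11
b_1 = 4
c_1 = 14
a_2 = 14
b_2 = 1
c_2 = 6.5
p_2 = 4
t_2 = 7
a_3 = 4.5
b_3 = 8
c_3 = 3
t_3 = 5
a_4 = 10
b_4 = 13.5
c_4 = 16.5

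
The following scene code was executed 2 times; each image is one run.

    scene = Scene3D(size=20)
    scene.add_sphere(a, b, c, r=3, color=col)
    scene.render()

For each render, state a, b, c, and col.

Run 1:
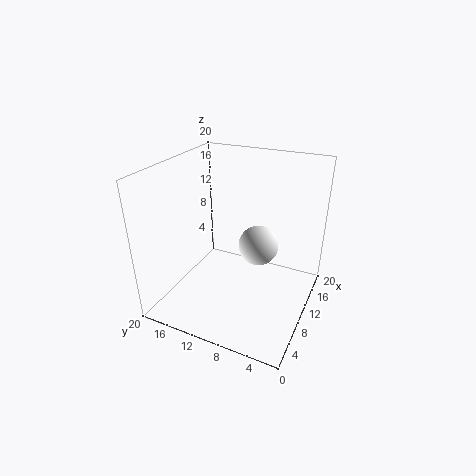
a = 14; b = 8.5; c = 7; col = 'white'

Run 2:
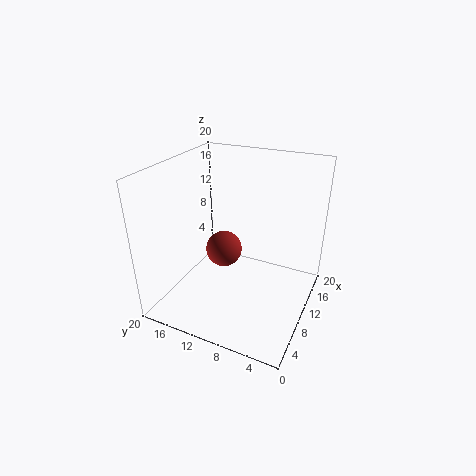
a = 16; b = 15.5; c = 3.5; col = 'brown'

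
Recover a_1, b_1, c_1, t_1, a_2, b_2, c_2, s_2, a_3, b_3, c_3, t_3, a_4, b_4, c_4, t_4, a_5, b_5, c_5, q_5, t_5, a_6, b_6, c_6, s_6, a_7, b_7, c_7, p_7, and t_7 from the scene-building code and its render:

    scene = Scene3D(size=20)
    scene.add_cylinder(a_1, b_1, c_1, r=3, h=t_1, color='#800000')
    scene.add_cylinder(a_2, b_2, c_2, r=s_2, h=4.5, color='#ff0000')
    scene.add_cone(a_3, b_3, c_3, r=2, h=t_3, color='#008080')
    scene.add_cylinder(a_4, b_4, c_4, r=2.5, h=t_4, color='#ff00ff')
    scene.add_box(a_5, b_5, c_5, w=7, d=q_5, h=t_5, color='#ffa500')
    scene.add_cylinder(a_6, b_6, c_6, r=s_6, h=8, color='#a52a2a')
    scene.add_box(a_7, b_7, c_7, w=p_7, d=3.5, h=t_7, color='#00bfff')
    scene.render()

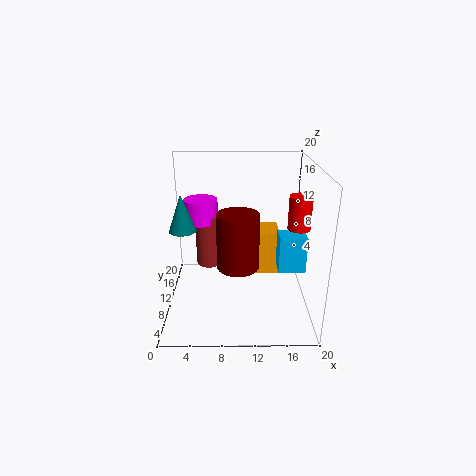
a_1 = 10, b_1 = 10, c_1 = 5.5, t_1 = 8, a_2 = 18, b_2 = 8.5, c_2 = 12, s_2 = 1.5, a_3 = 2, b_3 = 12.5, c_3 = 10, t_3 = 5.5, a_4 = 4.5, b_4 = 15, c_4 = 10.5, t_4 = 3.5, a_5 = 9.5, b_5 = 14.5, c_5 = 1.5, q_5 = 5, t_5 = 7, a_6 = 5.5, b_6 = 15, c_6 = 3.5, s_6 = 2, a_7 = 16, b_7 = 10.5, c_7 = 4, p_7 = 4, t_7 = 5.5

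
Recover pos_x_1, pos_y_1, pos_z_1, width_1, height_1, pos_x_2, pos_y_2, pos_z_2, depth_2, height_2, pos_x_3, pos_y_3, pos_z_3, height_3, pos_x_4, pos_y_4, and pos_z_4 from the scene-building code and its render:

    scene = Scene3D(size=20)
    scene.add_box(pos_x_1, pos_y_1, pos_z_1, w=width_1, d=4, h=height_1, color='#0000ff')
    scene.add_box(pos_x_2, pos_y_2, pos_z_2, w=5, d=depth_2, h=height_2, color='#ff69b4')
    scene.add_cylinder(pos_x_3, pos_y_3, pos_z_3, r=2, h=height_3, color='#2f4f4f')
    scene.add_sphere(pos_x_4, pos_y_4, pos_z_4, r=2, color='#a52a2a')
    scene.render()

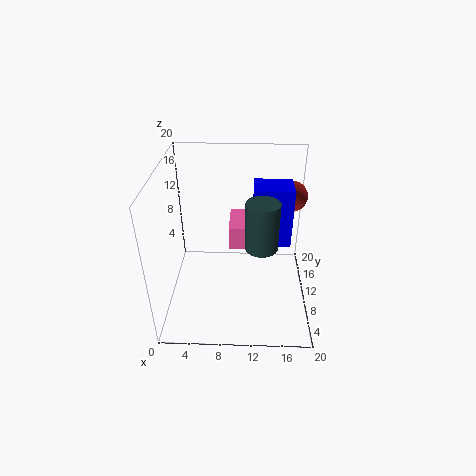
pos_x_1 = 12
pos_y_1 = 8
pos_z_1 = 10
width_1 = 5
height_1 = 8
pos_x_2 = 9
pos_y_2 = 6
pos_z_2 = 11
depth_2 = 5
height_2 = 3
pos_x_3 = 13
pos_y_3 = 5
pos_z_3 = 12
height_3 = 6
pos_x_4 = 17
pos_y_4 = 11
pos_z_4 = 16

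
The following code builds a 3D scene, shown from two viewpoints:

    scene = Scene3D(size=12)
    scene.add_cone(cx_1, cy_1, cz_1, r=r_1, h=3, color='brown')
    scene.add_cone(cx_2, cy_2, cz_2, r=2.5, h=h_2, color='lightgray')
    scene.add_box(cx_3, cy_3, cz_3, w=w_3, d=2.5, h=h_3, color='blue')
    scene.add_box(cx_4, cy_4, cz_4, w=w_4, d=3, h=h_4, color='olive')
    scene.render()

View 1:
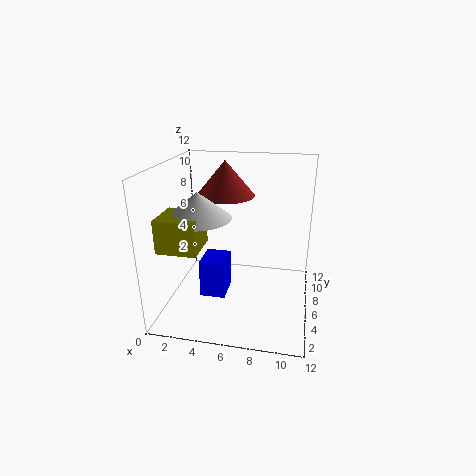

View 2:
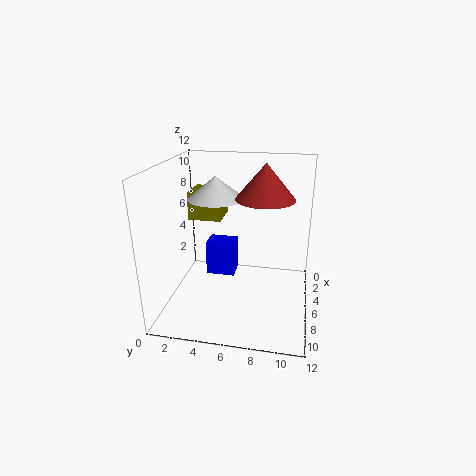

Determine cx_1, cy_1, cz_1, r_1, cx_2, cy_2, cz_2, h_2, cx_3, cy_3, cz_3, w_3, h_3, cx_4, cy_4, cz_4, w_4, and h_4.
cx_1 = 4.5; cy_1 = 8; cz_1 = 9; r_1 = 2.5; cx_2 = 3.5; cy_2 = 3.5; cz_2 = 8.5; h_2 = 2; cx_3 = 3.5; cy_3 = 3; cz_3 = 2; w_3 = 2; h_3 = 3; cx_4 = 1; cy_4 = 1; cz_4 = 6.5; w_4 = 3; h_4 = 2.5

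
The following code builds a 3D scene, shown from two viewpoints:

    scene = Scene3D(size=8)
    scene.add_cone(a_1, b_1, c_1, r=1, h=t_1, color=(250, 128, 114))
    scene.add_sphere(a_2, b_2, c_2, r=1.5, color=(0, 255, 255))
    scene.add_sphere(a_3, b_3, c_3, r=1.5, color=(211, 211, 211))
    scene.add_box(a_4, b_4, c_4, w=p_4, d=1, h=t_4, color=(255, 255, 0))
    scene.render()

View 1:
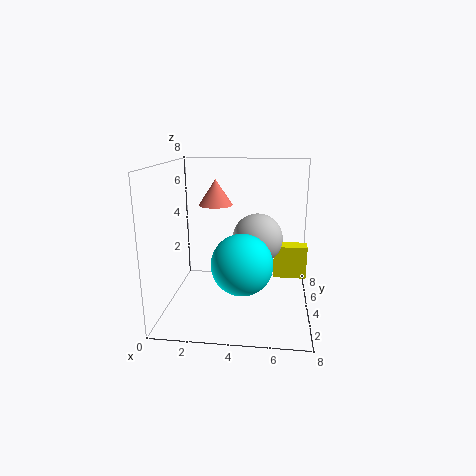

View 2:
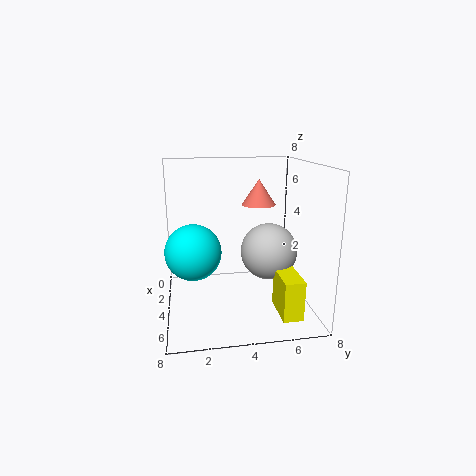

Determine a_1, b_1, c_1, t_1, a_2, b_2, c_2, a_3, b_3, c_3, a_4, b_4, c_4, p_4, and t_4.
a_1 = 2.5
b_1 = 5.5
c_1 = 5.5
t_1 = 1.5
a_2 = 4.5
b_2 = 1.5
c_2 = 3.5
a_3 = 5
b_3 = 5.5
c_3 = 3.5
a_4 = 6
b_4 = 5.5
c_4 = 1
p_4 = 2
t_4 = 2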